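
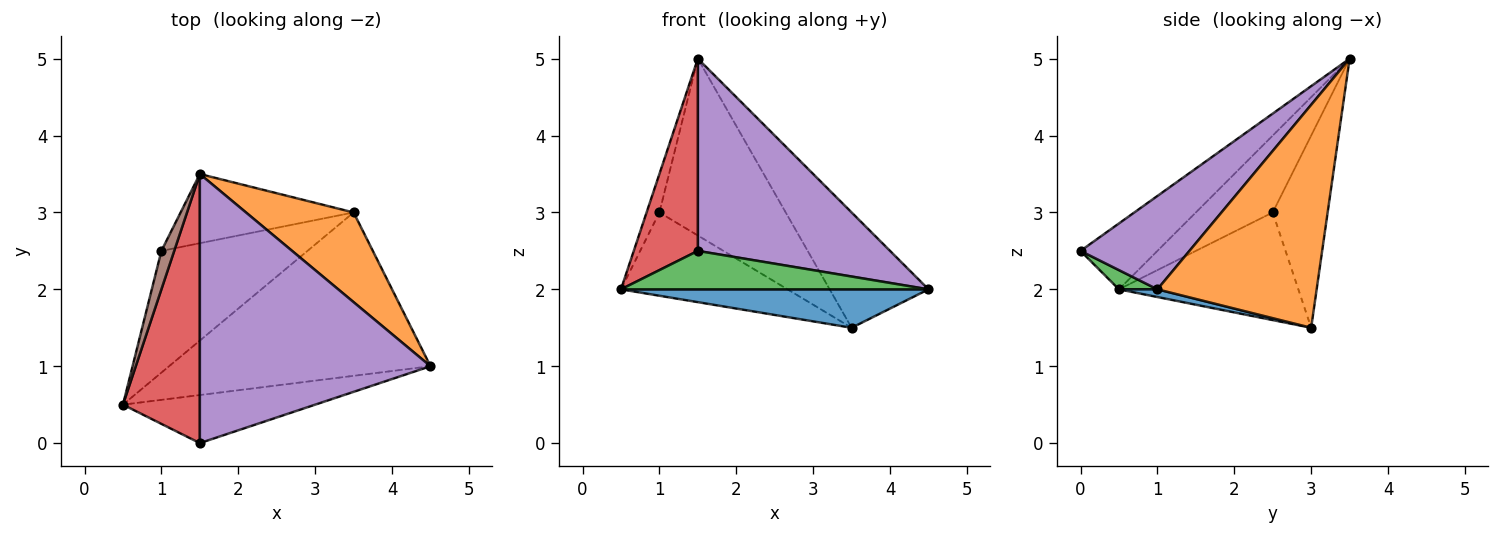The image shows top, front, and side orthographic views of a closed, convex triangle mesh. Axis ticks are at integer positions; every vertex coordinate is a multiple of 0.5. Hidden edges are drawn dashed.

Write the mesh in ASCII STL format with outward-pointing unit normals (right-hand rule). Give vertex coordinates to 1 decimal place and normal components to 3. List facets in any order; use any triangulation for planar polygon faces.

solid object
 facet normal 0.029 -0.229 -0.973
  outer loop
   vertex 3.5 3.0 1.5
   vertex 4.5 1.0 2.0
   vertex 0.5 0.5 2.0
  endloop
 endfacet
 facet normal 0.786 0.488 0.379
  outer loop
   vertex 3.5 3.0 1.5
   vertex 1.5 3.5 5.0
   vertex 4.5 1.0 2.0
  endloop
 endfacet
 facet normal 0.078 -0.623 -0.778
  outer loop
   vertex 1.5 0.0 2.5
   vertex 0.5 0.5 2.0
   vertex 4.5 1.0 2.0
  endloop
 endfacet
 facet normal -0.572 -0.477 0.667
  outer loop
   vertex 1.5 0.0 2.5
   vertex 1.5 3.5 5.0
   vertex 0.5 0.5 2.0
  endloop
 endfacet
 facet normal 0.313 -0.552 0.773
  outer loop
   vertex 1.5 0.0 2.5
   vertex 4.5 1.0 2.0
   vertex 1.5 3.5 5.0
  endloop
 endfacet
 facet normal -0.973 0.162 0.162
  outer loop
   vertex 1.0 2.5 3.0
   vertex 0.5 0.5 2.0
   vertex 1.5 3.5 5.0
  endloop
 endfacet
 facet normal -0.520 0.482 -0.705
  outer loop
   vertex 1.0 2.5 3.0
   vertex 3.5 3.0 1.5
   vertex 0.5 0.5 2.0
  endloop
 endfacet
 facet normal -0.375 0.863 -0.338
  outer loop
   vertex 1.0 2.5 3.0
   vertex 1.5 3.5 5.0
   vertex 3.5 3.0 1.5
  endloop
 endfacet
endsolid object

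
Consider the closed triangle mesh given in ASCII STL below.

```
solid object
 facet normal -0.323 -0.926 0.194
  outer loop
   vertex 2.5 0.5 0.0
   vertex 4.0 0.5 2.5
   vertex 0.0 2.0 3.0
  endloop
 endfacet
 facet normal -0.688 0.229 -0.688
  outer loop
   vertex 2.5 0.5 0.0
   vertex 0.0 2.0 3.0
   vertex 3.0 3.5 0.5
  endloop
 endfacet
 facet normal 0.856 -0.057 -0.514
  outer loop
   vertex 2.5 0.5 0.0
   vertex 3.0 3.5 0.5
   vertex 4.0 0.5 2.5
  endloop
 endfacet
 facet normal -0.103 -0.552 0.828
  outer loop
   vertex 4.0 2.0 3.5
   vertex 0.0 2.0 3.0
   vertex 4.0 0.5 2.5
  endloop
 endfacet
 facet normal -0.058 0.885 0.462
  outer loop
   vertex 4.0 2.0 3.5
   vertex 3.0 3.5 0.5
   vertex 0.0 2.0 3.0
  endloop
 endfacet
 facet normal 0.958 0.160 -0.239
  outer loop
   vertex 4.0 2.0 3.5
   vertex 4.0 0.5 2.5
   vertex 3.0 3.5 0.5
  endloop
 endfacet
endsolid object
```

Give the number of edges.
9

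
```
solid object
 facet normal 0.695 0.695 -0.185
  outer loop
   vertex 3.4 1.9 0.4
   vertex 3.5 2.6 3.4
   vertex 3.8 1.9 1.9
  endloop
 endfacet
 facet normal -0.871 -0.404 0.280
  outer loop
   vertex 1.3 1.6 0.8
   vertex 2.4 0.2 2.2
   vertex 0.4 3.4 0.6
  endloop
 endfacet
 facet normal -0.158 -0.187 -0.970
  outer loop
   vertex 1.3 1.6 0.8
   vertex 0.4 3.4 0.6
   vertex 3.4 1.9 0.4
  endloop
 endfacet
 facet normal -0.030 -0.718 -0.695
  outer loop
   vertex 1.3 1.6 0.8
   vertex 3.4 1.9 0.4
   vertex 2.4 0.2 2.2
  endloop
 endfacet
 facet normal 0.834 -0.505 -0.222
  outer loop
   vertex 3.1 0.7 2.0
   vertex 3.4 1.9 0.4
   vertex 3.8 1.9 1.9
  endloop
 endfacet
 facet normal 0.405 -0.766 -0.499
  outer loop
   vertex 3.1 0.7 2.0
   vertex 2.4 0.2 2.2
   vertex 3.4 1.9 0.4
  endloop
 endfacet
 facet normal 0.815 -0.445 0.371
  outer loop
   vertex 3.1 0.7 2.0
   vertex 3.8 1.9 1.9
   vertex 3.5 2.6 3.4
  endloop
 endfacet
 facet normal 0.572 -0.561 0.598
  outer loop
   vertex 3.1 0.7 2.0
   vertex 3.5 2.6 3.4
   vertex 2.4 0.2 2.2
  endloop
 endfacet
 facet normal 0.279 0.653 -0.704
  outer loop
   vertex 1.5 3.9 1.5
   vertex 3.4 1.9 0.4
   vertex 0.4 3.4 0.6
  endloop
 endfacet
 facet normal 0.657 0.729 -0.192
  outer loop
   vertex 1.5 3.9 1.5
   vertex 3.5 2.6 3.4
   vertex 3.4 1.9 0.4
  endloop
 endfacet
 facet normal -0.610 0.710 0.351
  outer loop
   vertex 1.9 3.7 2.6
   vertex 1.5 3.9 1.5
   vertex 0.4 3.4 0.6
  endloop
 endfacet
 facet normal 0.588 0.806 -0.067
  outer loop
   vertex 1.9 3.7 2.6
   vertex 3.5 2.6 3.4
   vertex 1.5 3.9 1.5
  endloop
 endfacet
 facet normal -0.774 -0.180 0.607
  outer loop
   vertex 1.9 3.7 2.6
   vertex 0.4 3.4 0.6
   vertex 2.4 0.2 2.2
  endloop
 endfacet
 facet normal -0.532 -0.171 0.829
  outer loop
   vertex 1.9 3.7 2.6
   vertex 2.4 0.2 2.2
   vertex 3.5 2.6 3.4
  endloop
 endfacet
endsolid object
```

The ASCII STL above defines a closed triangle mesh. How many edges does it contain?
21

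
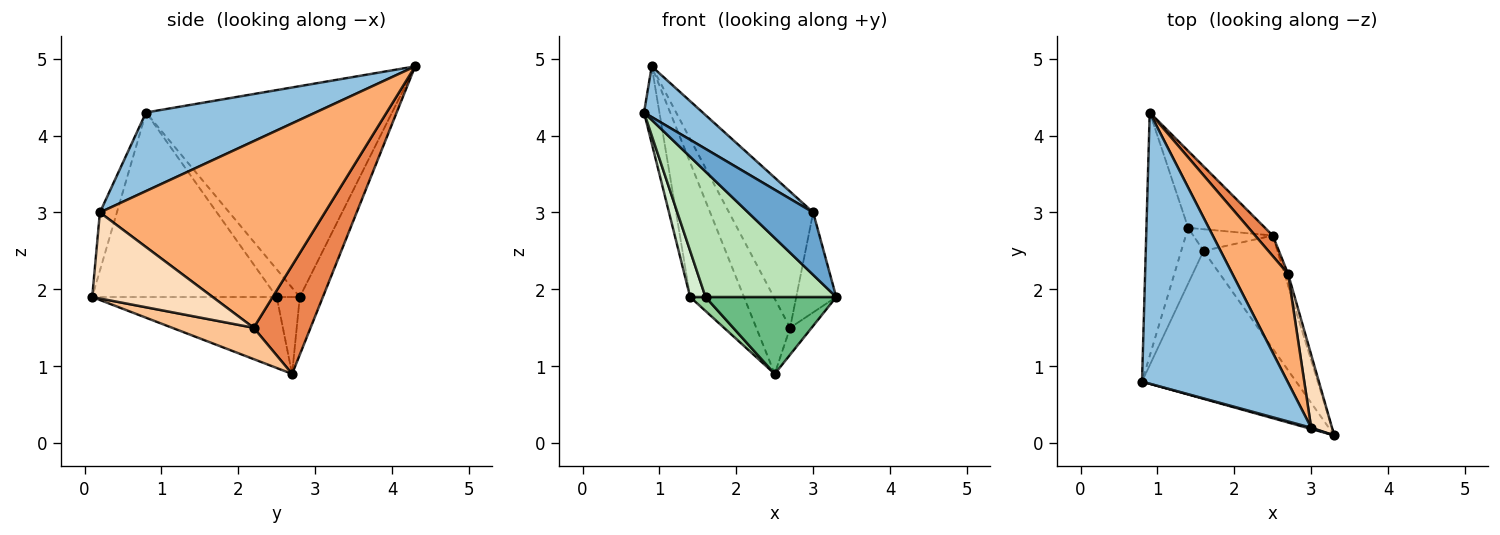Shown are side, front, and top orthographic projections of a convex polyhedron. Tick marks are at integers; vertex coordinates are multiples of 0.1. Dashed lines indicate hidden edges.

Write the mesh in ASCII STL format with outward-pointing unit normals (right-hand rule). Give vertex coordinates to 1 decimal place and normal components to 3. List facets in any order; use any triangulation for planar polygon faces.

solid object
 facet normal -0.253 -0.967 0.019
  outer loop
   vertex 3.0 0.2 3.0
   vertex 0.8 0.8 4.3
   vertex 3.3 0.1 1.9
  endloop
 endfacet
 facet normal 0.469 -0.162 0.868
  outer loop
   vertex 3.0 0.2 3.0
   vertex 0.9 4.3 4.9
   vertex 0.8 0.8 4.3
  endloop
 endfacet
 facet normal -0.979 0.061 -0.194
  outer loop
   vertex 1.4 2.8 1.9
   vertex 0.8 0.8 4.3
   vertex 0.9 4.3 4.9
  endloop
 endfacet
 facet normal -0.349 0.814 -0.465
  outer loop
   vertex 1.4 2.8 1.9
   vertex 0.9 4.3 4.9
   vertex 2.5 2.7 0.9
  endloop
 endfacet
 facet normal 0.851 0.506 0.138
  outer loop
   vertex 2.7 2.2 1.5
   vertex 2.5 2.7 0.9
   vertex 0.9 4.3 4.9
  endloop
 endfacet
 facet normal 0.902 0.337 0.269
  outer loop
   vertex 2.7 2.2 1.5
   vertex 0.9 4.3 4.9
   vertex 3.0 0.2 3.0
  endloop
 endfacet
 facet normal 0.961 0.254 -0.109
  outer loop
   vertex 2.7 2.2 1.5
   vertex 3.3 0.1 1.9
   vertex 2.5 2.7 0.9
  endloop
 endfacet
 facet normal 0.925 0.307 0.224
  outer loop
   vertex 2.7 2.2 1.5
   vertex 3.0 0.2 3.0
   vertex 3.3 0.1 1.9
  endloop
 endfacet
 facet normal -0.622 -0.440 -0.648
  outer loop
   vertex 1.6 2.5 1.9
   vertex 2.5 2.7 0.9
   vertex 3.3 0.1 1.9
  endloop
 endfacet
 facet normal -0.631 -0.421 -0.652
  outer loop
   vertex 1.6 2.5 1.9
   vertex 1.4 2.8 1.9
   vertex 2.5 2.7 0.9
  endloop
 endfacet
 facet normal -0.674 -0.478 -0.563
  outer loop
   vertex 1.6 2.5 1.9
   vertex 3.3 0.1 1.9
   vertex 0.8 0.8 4.3
  endloop
 endfacet
 facet normal -0.691 -0.461 -0.557
  outer loop
   vertex 1.6 2.5 1.9
   vertex 0.8 0.8 4.3
   vertex 1.4 2.8 1.9
  endloop
 endfacet
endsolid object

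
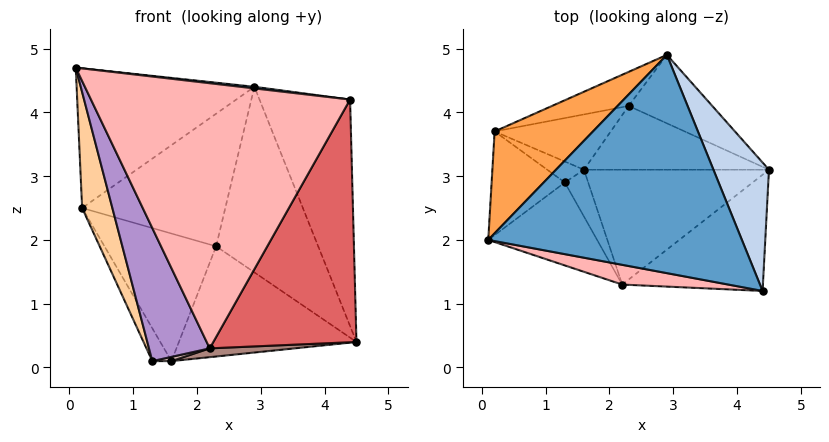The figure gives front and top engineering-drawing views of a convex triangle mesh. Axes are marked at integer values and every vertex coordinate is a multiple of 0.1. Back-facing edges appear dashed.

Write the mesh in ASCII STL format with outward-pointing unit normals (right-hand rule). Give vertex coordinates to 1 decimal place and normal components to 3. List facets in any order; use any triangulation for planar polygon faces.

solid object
 facet normal 0.114 -0.007 0.993
  outer loop
   vertex 4.4 1.2 4.2
   vertex 2.9 4.9 4.4
   vertex 0.1 2.0 4.7
  endloop
 endfacet
 facet normal 0.911 0.358 0.203
  outer loop
   vertex 4.4 1.2 4.2
   vertex 4.5 3.1 0.4
   vertex 2.9 4.9 4.4
  endloop
 endfacet
 facet normal -0.612 0.639 0.466
  outer loop
   vertex 0.2 3.7 2.5
   vertex 0.1 2.0 4.7
   vertex 2.9 4.9 4.4
  endloop
 endfacet
 facet normal -0.894 -0.334 -0.299
  outer loop
   vertex 0.2 3.7 2.5
   vertex 1.3 2.9 0.1
   vertex 0.1 2.0 4.7
  endloop
 endfacet
 facet normal 0.187 0.922 -0.340
  outer loop
   vertex 2.3 4.1 1.9
   vertex 2.9 4.9 4.4
   vertex 4.5 3.1 0.4
  endloop
 endfacet
 facet normal -0.248 0.938 -0.241
  outer loop
   vertex 2.3 4.1 1.9
   vertex 0.2 3.7 2.5
   vertex 2.9 4.9 4.4
  endloop
 endfacet
 facet normal 0.587 -0.730 -0.350
  outer loop
   vertex 2.2 1.3 0.3
   vertex 4.5 3.1 0.4
   vertex 4.4 1.2 4.2
  endloop
 endfacet
 facet normal -0.174 -0.982 0.073
  outer loop
   vertex 2.2 1.3 0.3
   vertex 4.4 1.2 4.2
   vertex 0.1 2.0 4.7
  endloop
 endfacet
 facet normal -0.812 -0.495 -0.309
  outer loop
   vertex 2.2 1.3 0.3
   vertex 0.1 2.0 4.7
   vertex 1.3 2.9 0.1
  endloop
 endfacet
 facet normal 0.052 0.864 -0.500
  outer loop
   vertex 1.6 3.1 0.1
   vertex 2.3 4.1 1.9
   vertex 4.5 3.1 0.4
  endloop
 endfacet
 facet normal 0.103 -0.076 -0.992
  outer loop
   vertex 1.6 3.1 0.1
   vertex 4.5 3.1 0.4
   vertex 2.2 1.3 0.3
  endloop
 endfacet
 facet normal 0.060 -0.090 -0.994
  outer loop
   vertex 1.6 3.1 0.1
   vertex 2.2 1.3 0.3
   vertex 1.3 2.9 0.1
  endloop
 endfacet
 facet normal -0.490 0.735 -0.469
  outer loop
   vertex 1.6 3.1 0.1
   vertex 1.3 2.9 0.1
   vertex 0.2 3.7 2.5
  endloop
 endfacet
 facet normal -0.277 0.882 -0.382
  outer loop
   vertex 1.6 3.1 0.1
   vertex 0.2 3.7 2.5
   vertex 2.3 4.1 1.9
  endloop
 endfacet
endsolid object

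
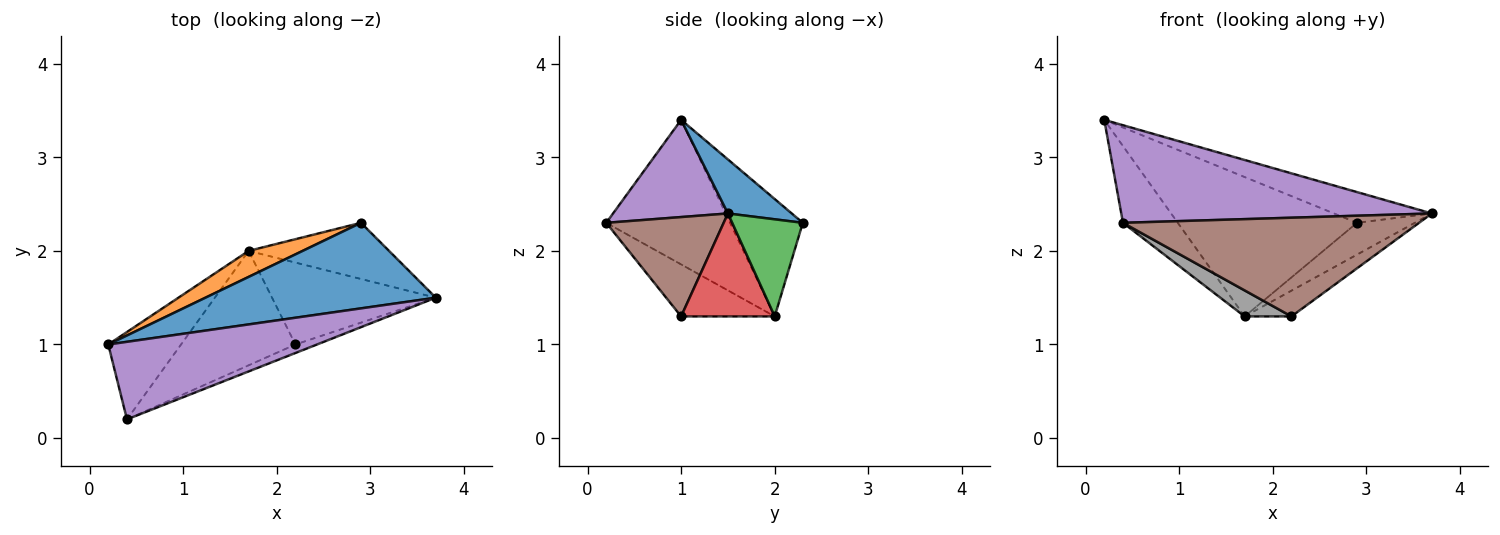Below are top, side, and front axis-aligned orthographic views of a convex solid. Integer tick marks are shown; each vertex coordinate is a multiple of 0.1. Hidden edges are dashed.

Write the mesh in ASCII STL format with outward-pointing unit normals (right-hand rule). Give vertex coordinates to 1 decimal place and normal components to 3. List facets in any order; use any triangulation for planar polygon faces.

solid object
 facet normal 0.215 0.330 0.919
  outer loop
   vertex 2.9 2.3 2.3
   vertex 0.2 1.0 3.4
   vertex 3.7 1.5 2.4
  endloop
 endfacet
 facet normal -0.370 0.913 0.170
  outer loop
   vertex 1.7 2.0 1.3
   vertex 0.2 1.0 3.4
   vertex 2.9 2.3 2.3
  endloop
 endfacet
 facet normal 0.516 0.422 -0.745
  outer loop
   vertex 1.7 2.0 1.3
   vertex 2.9 2.3 2.3
   vertex 3.7 1.5 2.4
  endloop
 endfacet
 facet normal 0.514 0.257 -0.818
  outer loop
   vertex 1.7 2.0 1.3
   vertex 3.7 1.5 2.4
   vertex 2.2 1.0 1.3
  endloop
 endfacet
 facet normal 0.278 -0.752 0.598
  outer loop
   vertex 0.4 0.2 2.3
   vertex 3.7 1.5 2.4
   vertex 0.2 1.0 3.4
  endloop
 endfacet
 facet normal 0.367 -0.927 -0.080
  outer loop
   vertex 0.4 0.2 2.3
   vertex 2.2 1.0 1.3
   vertex 3.7 1.5 2.4
  endloop
 endfacet
 facet normal -0.831 0.368 -0.418
  outer loop
   vertex 0.4 0.2 2.3
   vertex 0.2 1.0 3.4
   vertex 1.7 2.0 1.3
  endloop
 endfacet
 facet normal -0.405 -0.203 -0.891
  outer loop
   vertex 0.4 0.2 2.3
   vertex 1.7 2.0 1.3
   vertex 2.2 1.0 1.3
  endloop
 endfacet
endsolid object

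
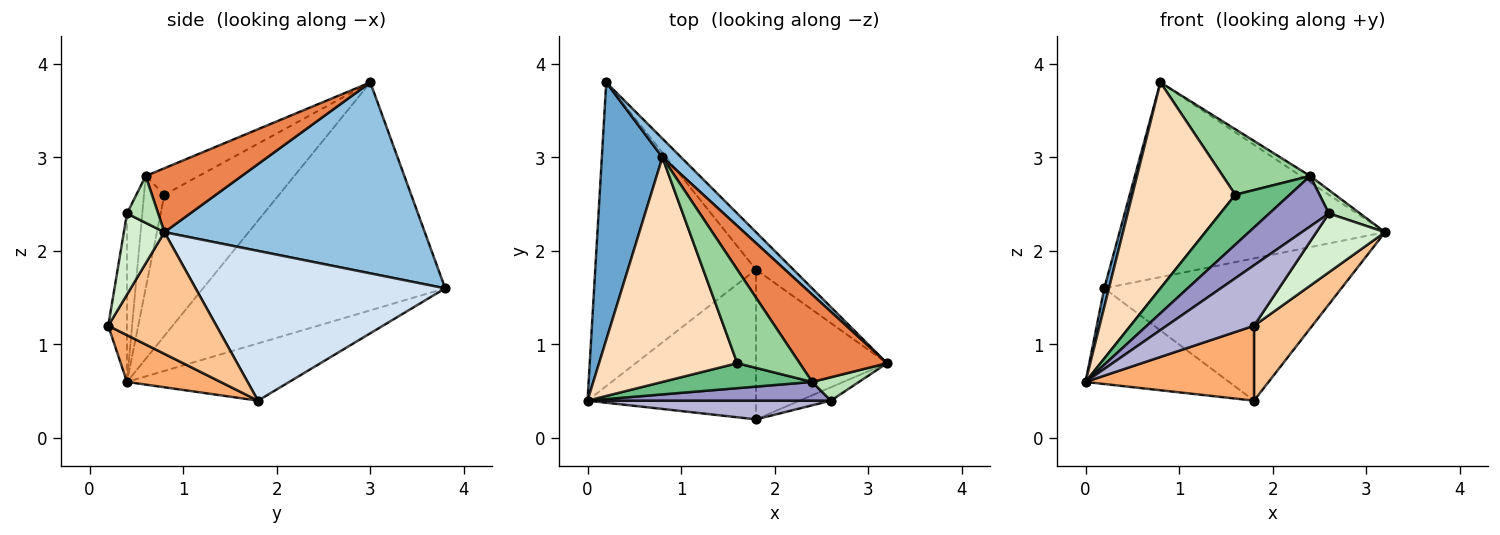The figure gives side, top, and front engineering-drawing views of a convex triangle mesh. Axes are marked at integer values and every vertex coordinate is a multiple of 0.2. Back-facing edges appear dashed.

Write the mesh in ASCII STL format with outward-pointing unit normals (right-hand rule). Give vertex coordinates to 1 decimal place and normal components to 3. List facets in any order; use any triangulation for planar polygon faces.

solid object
 facet normal -0.966 -0.019 0.257
  outer loop
   vertex 0.8 3.0 3.8
   vertex 0.2 3.8 1.6
   vertex 0.0 0.4 0.6
  endloop
 endfacet
 facet normal 0.699 0.712 0.068
  outer loop
   vertex 0.8 3.0 3.8
   vertex 3.2 0.8 2.2
   vertex 0.2 3.8 1.6
  endloop
 endfacet
 facet normal -0.322 0.285 -0.903
  outer loop
   vertex 1.8 1.8 0.4
   vertex 0.0 0.4 0.6
   vertex 0.2 3.8 1.6
  endloop
 endfacet
 facet normal 0.713 0.678 -0.178
  outer loop
   vertex 1.8 1.8 0.4
   vertex 0.2 3.8 1.6
   vertex 3.2 0.8 2.2
  endloop
 endfacet
 facet normal 0.590 0.058 0.806
  outer loop
   vertex 2.4 0.6 2.8
   vertex 3.2 0.8 2.2
   vertex 0.8 3.0 3.8
  endloop
 endfacet
 facet normal 0.241 -0.434 -0.868
  outer loop
   vertex 1.8 0.2 1.2
   vertex 0.0 0.4 0.6
   vertex 1.8 1.8 0.4
  endloop
 endfacet
 facet normal 0.639 -0.344 -0.688
  outer loop
   vertex 1.8 0.2 1.2
   vertex 1.8 1.8 0.4
   vertex 3.2 0.8 2.2
  endloop
 endfacet
 facet normal -0.601 -0.540 0.589
  outer loop
   vertex 1.6 0.8 2.6
   vertex 0.8 3.0 3.8
   vertex 0.0 0.4 0.6
  endloop
 endfacet
 facet normal -0.318 -0.848 0.424
  outer loop
   vertex 1.6 0.8 2.6
   vertex 0.0 0.4 0.6
   vertex 2.4 0.6 2.8
  endloop
 endfacet
 facet normal -0.329 -0.542 0.774
  outer loop
   vertex 1.6 0.8 2.6
   vertex 2.4 0.6 2.8
   vertex 0.8 3.0 3.8
  endloop
 endfacet
 facet normal 0.577 -0.577 0.577
  outer loop
   vertex 2.6 0.4 2.4
   vertex 3.2 0.8 2.2
   vertex 2.4 0.6 2.8
  endloop
 endfacet
 facet normal 0.499 -0.845 -0.192
  outer loop
   vertex 2.6 0.4 2.4
   vertex 1.8 0.2 1.2
   vertex 3.2 0.8 2.2
  endloop
 endfacet
 facet normal -0.234 -0.911 0.338
  outer loop
   vertex 2.6 0.4 2.4
   vertex 2.4 0.6 2.8
   vertex 0.0 0.4 0.6
  endloop
 endfacet
 facet normal -0.201 -0.936 0.290
  outer loop
   vertex 2.6 0.4 2.4
   vertex 0.0 0.4 0.6
   vertex 1.8 0.2 1.2
  endloop
 endfacet
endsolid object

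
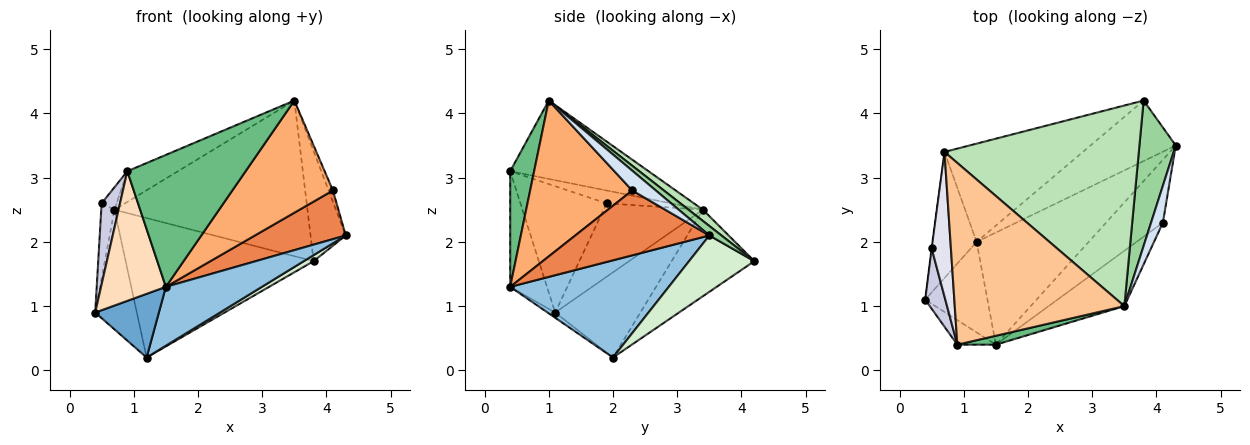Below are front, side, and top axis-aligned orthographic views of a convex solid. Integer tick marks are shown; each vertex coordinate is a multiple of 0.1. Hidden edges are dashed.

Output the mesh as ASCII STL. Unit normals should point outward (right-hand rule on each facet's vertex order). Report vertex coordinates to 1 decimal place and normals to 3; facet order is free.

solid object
 facet normal -0.068 -0.574 -0.816
  outer loop
   vertex 1.2 2.0 0.2
   vertex 1.5 0.4 1.3
   vertex 0.4 1.1 0.9
  endloop
 endfacet
 facet normal 0.609 -0.369 -0.702
  outer loop
   vertex 1.2 2.0 0.2
   vertex 4.3 3.5 2.1
   vertex 1.5 0.4 1.3
  endloop
 endfacet
 facet normal -0.816 0.398 -0.420
  outer loop
   vertex 1.2 2.0 0.2
   vertex 0.4 1.1 0.9
   vertex 0.7 3.4 2.5
  endloop
 endfacet
 facet normal 0.848 0.154 0.507
  outer loop
   vertex 4.1 2.3 2.8
   vertex 4.3 3.5 2.1
   vertex 3.5 1.0 4.2
  endloop
 endfacet
 facet normal 0.670 -0.454 -0.587
  outer loop
   vertex 4.1 2.3 2.8
   vertex 1.5 0.4 1.3
   vertex 4.3 3.5 2.1
  endloop
 endfacet
 facet normal 0.673 -0.663 -0.327
  outer loop
   vertex 4.1 2.3 2.8
   vertex 3.5 1.0 4.2
   vertex 1.5 0.4 1.3
  endloop
 endfacet
 facet normal -0.415 0.152 0.897
  outer loop
   vertex 0.9 0.4 3.1
   vertex 3.5 1.0 4.2
   vertex 0.7 3.4 2.5
  endloop
 endfacet
 facet normal -0.487 -0.858 -0.162
  outer loop
   vertex 0.9 0.4 3.1
   vertex 0.4 1.1 0.9
   vertex 1.5 0.4 1.3
  endloop
 endfacet
 facet normal 0.198 -0.978 0.066
  outer loop
   vertex 0.9 0.4 3.1
   vertex 1.5 0.4 1.3
   vertex 3.5 1.0 4.2
  endloop
 endfacet
 facet normal 0.203 0.591 0.781
  outer loop
   vertex 3.8 4.2 1.7
   vertex 3.5 1.0 4.2
   vertex 4.3 3.5 2.1
  endloop
 endfacet
 facet normal 0.046 0.612 0.789
  outer loop
   vertex 3.8 4.2 1.7
   vertex 0.7 3.4 2.5
   vertex 3.5 1.0 4.2
  endloop
 endfacet
 facet normal 0.550 -0.083 -0.831
  outer loop
   vertex 3.8 4.2 1.7
   vertex 4.3 3.5 2.1
   vertex 1.2 2.0 0.2
  endloop
 endfacet
 facet normal -0.338 0.769 -0.542
  outer loop
   vertex 3.8 4.2 1.7
   vertex 1.2 2.0 0.2
   vertex 0.7 3.4 2.5
  endloop
 endfacet
 facet normal -0.991 0.132 -0.004
  outer loop
   vertex 0.5 1.9 2.6
   vertex 0.7 3.4 2.5
   vertex 0.4 1.1 0.9
  endloop
 endfacet
 facet normal -0.966 -0.206 0.154
  outer loop
   vertex 0.5 1.9 2.6
   vertex 0.4 1.1 0.9
   vertex 0.9 0.4 3.1
  endloop
 endfacet
 facet normal -0.550 0.128 0.825
  outer loop
   vertex 0.5 1.9 2.6
   vertex 0.9 0.4 3.1
   vertex 0.7 3.4 2.5
  endloop
 endfacet
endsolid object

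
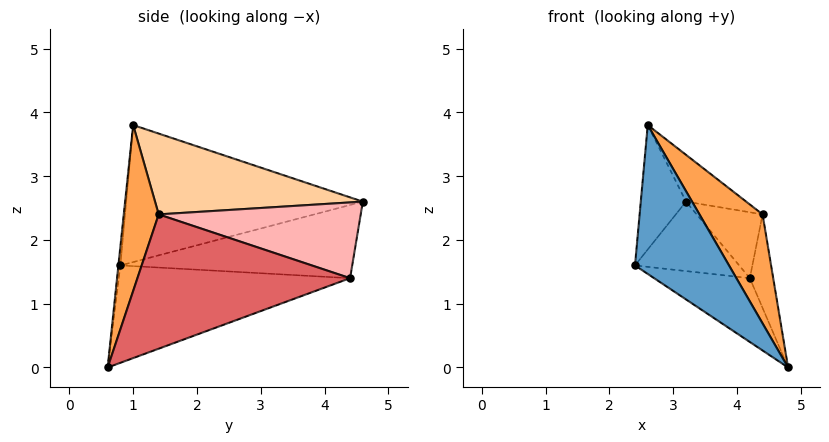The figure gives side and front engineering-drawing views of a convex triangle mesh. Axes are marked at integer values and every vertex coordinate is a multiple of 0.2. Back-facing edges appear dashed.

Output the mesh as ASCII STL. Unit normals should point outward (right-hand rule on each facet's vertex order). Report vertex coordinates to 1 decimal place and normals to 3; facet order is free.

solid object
 facet normal -0.021 -0.995 0.092
  outer loop
   vertex 2.6 1.0 3.8
   vertex 2.4 0.8 1.6
   vertex 4.8 0.6 0.0
  endloop
 endfacet
 facet normal -0.980 0.187 0.072
  outer loop
   vertex 2.6 1.0 3.8
   vertex 3.2 4.6 2.6
   vertex 2.4 0.8 1.6
  endloop
 endfacet
 facet normal 0.454 -0.820 0.349
  outer loop
   vertex 4.4 1.4 2.4
   vertex 2.6 1.0 3.8
   vertex 4.8 0.6 0.0
  endloop
 endfacet
 facet normal 0.582 0.168 0.796
  outer loop
   vertex 4.4 1.4 2.4
   vertex 3.2 4.6 2.6
   vertex 2.6 1.0 3.8
  endloop
 endfacet
 facet normal -0.529 0.219 -0.820
  outer loop
   vertex 4.2 4.4 1.4
   vertex 4.8 0.6 0.0
   vertex 2.4 0.8 1.6
  endloop
 endfacet
 facet normal -0.702 0.316 -0.638
  outer loop
   vertex 4.2 4.4 1.4
   vertex 2.4 0.8 1.6
   vertex 3.2 4.6 2.6
  endloop
 endfacet
 facet normal 0.986 0.108 0.128
  outer loop
   vertex 4.2 4.4 1.4
   vertex 4.4 1.4 2.4
   vertex 4.8 0.6 0.0
  endloop
 endfacet
 facet normal 0.764 0.249 0.595
  outer loop
   vertex 4.2 4.4 1.4
   vertex 3.2 4.6 2.6
   vertex 4.4 1.4 2.4
  endloop
 endfacet
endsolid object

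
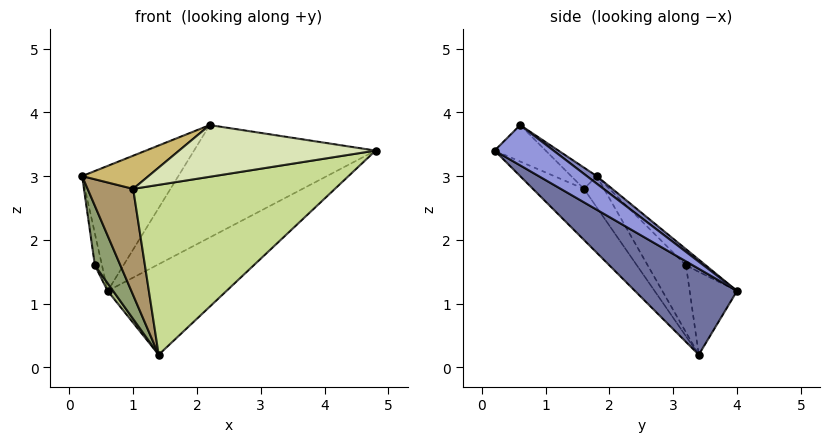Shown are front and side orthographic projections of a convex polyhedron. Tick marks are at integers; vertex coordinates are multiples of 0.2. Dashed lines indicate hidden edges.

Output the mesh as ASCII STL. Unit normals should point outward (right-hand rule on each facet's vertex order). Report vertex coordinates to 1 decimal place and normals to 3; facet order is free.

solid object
 facet normal 0.650 0.757 0.066
  outer loop
   vertex 1.4 3.4 0.2
   vertex 0.6 4.0 1.2
   vertex 4.8 0.2 3.4
  endloop
 endfacet
 facet normal 0.064 0.625 0.778
  outer loop
   vertex 2.2 0.6 3.8
   vertex 0.6 4.0 1.2
   vertex 0.2 1.8 3.0
  endloop
 endfacet
 facet normal 0.212 0.655 0.725
  outer loop
   vertex 2.2 0.6 3.8
   vertex 4.8 0.2 3.4
   vertex 0.6 4.0 1.2
  endloop
 endfacet
 facet normal -0.923 0.330 0.198
  outer loop
   vertex 0.4 3.2 1.6
   vertex 0.2 1.8 3.0
   vertex 0.6 4.0 1.2
  endloop
 endfacet
 facet normal -0.690 -0.460 -0.559
  outer loop
   vertex 0.4 3.2 1.6
   vertex 1.4 3.4 0.2
   vertex 0.2 1.8 3.0
  endloop
 endfacet
 facet normal -0.804 -0.093 -0.587
  outer loop
   vertex 0.4 3.2 1.6
   vertex 0.6 4.0 1.2
   vertex 1.4 3.4 0.2
  endloop
 endfacet
 facet normal -0.200 -0.791 -0.578
  outer loop
   vertex 1.0 1.6 2.8
   vertex 1.4 3.4 0.2
   vertex 4.8 0.2 3.4
  endloop
 endfacet
 facet normal -0.209 -0.805 -0.554
  outer loop
   vertex 1.0 1.6 2.8
   vertex 4.8 0.2 3.4
   vertex 2.2 0.6 3.8
  endloop
 endfacet
 facet normal -0.331 -0.751 -0.571
  outer loop
   vertex 1.0 1.6 2.8
   vertex 0.2 1.8 3.0
   vertex 1.4 3.4 0.2
  endloop
 endfacet
 facet normal -0.321 -0.834 -0.449
  outer loop
   vertex 1.0 1.6 2.8
   vertex 2.2 0.6 3.8
   vertex 0.2 1.8 3.0
  endloop
 endfacet
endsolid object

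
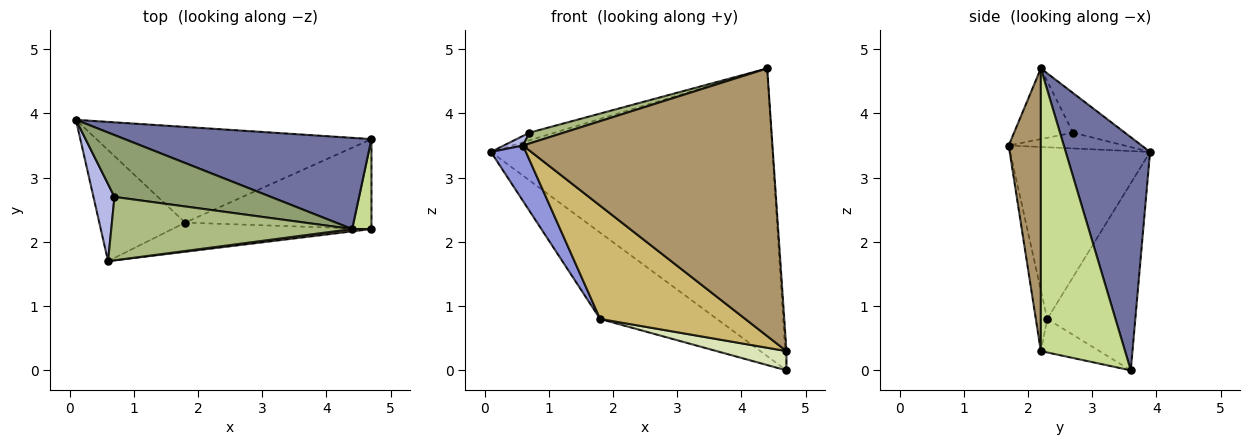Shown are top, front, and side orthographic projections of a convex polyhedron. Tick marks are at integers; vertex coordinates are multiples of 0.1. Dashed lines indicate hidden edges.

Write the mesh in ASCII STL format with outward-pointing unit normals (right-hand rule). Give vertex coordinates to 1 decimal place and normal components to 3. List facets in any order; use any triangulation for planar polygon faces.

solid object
 facet normal 0.275 0.917 0.291
  outer loop
   vertex 4.4 2.2 4.7
   vertex 4.7 3.6 0.0
   vertex 0.1 3.9 3.4
  endloop
 endfacet
 facet normal -0.451 0.598 -0.663
  outer loop
   vertex 1.8 2.3 0.8
   vertex 0.1 3.9 3.4
   vertex 4.7 3.6 0.0
  endloop
 endfacet
 facet normal -0.873 -0.218 -0.436
  outer loop
   vertex 1.8 2.3 0.8
   vertex 0.6 1.7 3.5
   vertex 0.1 3.9 3.4
  endloop
 endfacet
 facet normal -0.597 -0.100 0.796
  outer loop
   vertex 0.7 2.7 3.7
   vertex 0.1 3.9 3.4
   vertex 0.6 1.7 3.5
  endloop
 endfacet
 facet normal -0.244 0.119 0.962
  outer loop
   vertex 0.7 2.7 3.7
   vertex 4.4 2.2 4.7
   vertex 0.1 3.9 3.4
  endloop
 endfacet
 facet normal -0.278 -0.162 0.947
  outer loop
   vertex 0.7 2.7 3.7
   vertex 0.6 1.7 3.5
   vertex 4.4 2.2 4.7
  endloop
 endfacet
 facet normal 0.998 0.015 0.068
  outer loop
   vertex 4.7 2.2 0.3
   vertex 4.7 3.6 0.0
   vertex 4.4 2.2 4.7
  endloop
 endfacet
 facet normal -0.173 -0.206 -0.963
  outer loop
   vertex 4.7 2.2 0.3
   vertex 1.8 2.3 0.8
   vertex 4.7 3.6 0.0
  endloop
 endfacet
 facet normal 0.128 -0.992 0.009
  outer loop
   vertex 4.7 2.2 0.3
   vertex 4.4 2.2 4.7
   vertex 0.6 1.7 3.5
  endloop
 endfacet
 facet normal -0.076 -0.966 -0.248
  outer loop
   vertex 4.7 2.2 0.3
   vertex 0.6 1.7 3.5
   vertex 1.8 2.3 0.8
  endloop
 endfacet
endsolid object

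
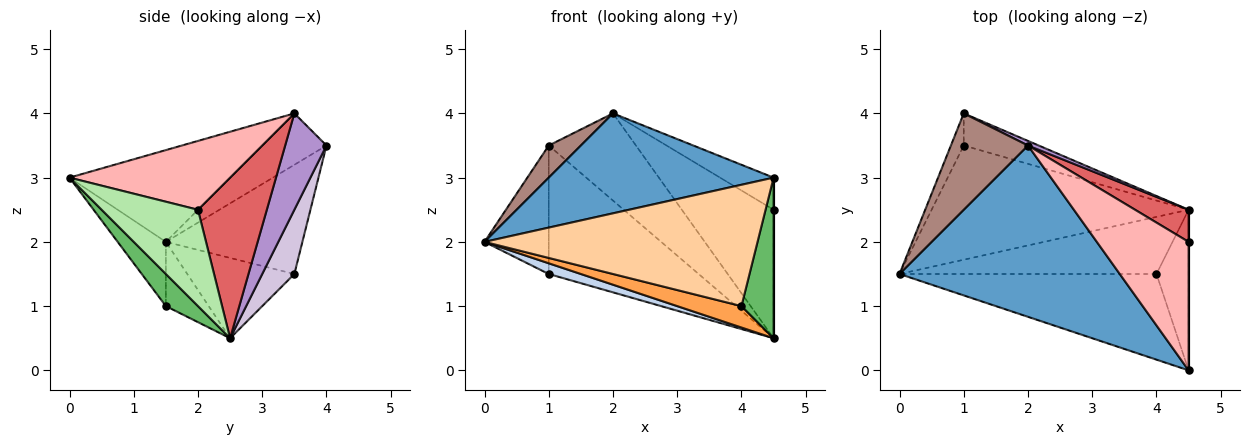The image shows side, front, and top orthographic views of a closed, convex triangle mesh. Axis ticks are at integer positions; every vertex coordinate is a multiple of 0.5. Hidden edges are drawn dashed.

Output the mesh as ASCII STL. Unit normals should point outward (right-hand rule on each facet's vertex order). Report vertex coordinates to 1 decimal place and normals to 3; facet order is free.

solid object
 facet normal -0.339 -0.474 0.813
  outer loop
   vertex 2.0 3.5 4.0
   vertex 0.0 1.5 2.0
   vertex 4.5 0.0 3.0
  endloop
 endfacet
 facet normal -0.297 -0.089 -0.951
  outer loop
   vertex 1.0 3.5 1.5
   vertex 4.5 2.5 0.5
   vertex 0.0 1.5 2.0
  endloop
 endfacet
 facet normal -0.228 -0.342 -0.912
  outer loop
   vertex 4.0 1.5 1.0
   vertex 0.0 1.5 2.0
   vertex 4.5 2.5 0.5
  endloop
 endfacet
 facet normal -0.143 -0.809 -0.571
  outer loop
   vertex 4.0 1.5 1.0
   vertex 4.5 0.0 3.0
   vertex 0.0 1.5 2.0
  endloop
 endfacet
 facet normal 0.577 -0.577 -0.577
  outer loop
   vertex 4.0 1.5 1.0
   vertex 4.5 2.5 0.5
   vertex 4.5 0.0 3.0
  endloop
 endfacet
 facet normal 1.000 0.000 0.000
  outer loop
   vertex 4.5 2.0 2.5
   vertex 4.5 0.0 3.0
   vertex 4.5 2.5 0.5
  endloop
 endfacet
 facet normal 0.588 0.784 0.196
  outer loop
   vertex 4.5 2.0 2.5
   vertex 4.5 2.5 0.5
   vertex 2.0 3.5 4.0
  endloop
 endfacet
 facet normal 0.588 0.196 0.784
  outer loop
   vertex 4.5 2.0 2.5
   vertex 2.0 3.5 4.0
   vertex 4.5 0.0 3.0
  endloop
 endfacet
 facet normal 0.428 0.903 0.048
  outer loop
   vertex 1.0 4.0 3.5
   vertex 2.0 3.5 4.0
   vertex 4.5 2.5 0.5
  endloop
 endfacet
 facet normal 0.204 0.950 -0.237
  outer loop
   vertex 1.0 4.0 3.5
   vertex 4.5 2.5 0.5
   vertex 1.0 3.5 1.5
  endloop
 endfacet
 facet normal -0.535 -0.267 0.802
  outer loop
   vertex 1.0 4.0 3.5
   vertex 0.0 1.5 2.0
   vertex 2.0 3.5 4.0
  endloop
 endfacet
 facet normal -0.900 0.423 -0.106
  outer loop
   vertex 1.0 4.0 3.5
   vertex 1.0 3.5 1.5
   vertex 0.0 1.5 2.0
  endloop
 endfacet
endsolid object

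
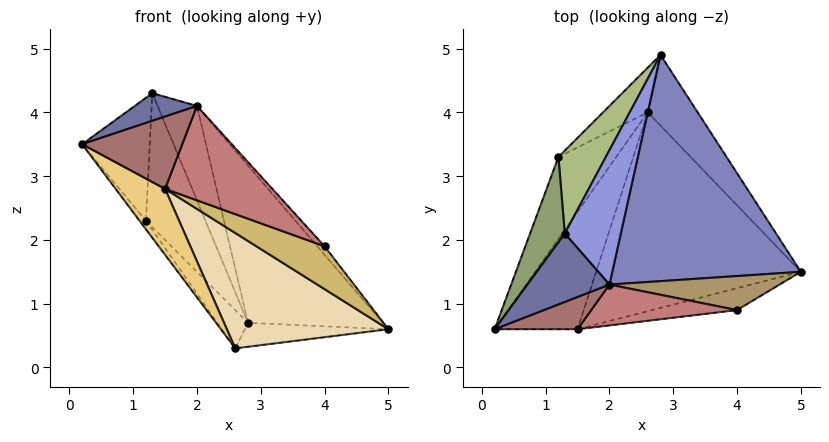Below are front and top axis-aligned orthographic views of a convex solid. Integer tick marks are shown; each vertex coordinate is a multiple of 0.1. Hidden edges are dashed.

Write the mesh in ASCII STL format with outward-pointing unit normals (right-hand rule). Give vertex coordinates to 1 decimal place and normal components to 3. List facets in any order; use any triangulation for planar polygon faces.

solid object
 facet normal -0.161 -0.370 0.915
  outer loop
   vertex 2.0 1.3 4.1
   vertex 1.3 2.1 4.3
   vertex 0.2 0.6 3.5
  endloop
 endfacet
 facet normal 0.677 0.420 0.604
  outer loop
   vertex 2.0 1.3 4.1
   vertex 5.0 1.5 0.6
   vertex 2.8 4.9 0.7
  endloop
 endfacet
 facet normal 0.665 0.429 0.611
  outer loop
   vertex 2.0 1.3 4.1
   vertex 2.8 4.9 0.7
   vertex 1.3 2.1 4.3
  endloop
 endfacet
 facet normal 0.412 0.292 -0.863
  outer loop
   vertex 2.6 4.0 0.3
   vertex 2.8 4.9 0.7
   vertex 5.0 1.5 0.6
  endloop
 endfacet
 facet normal -0.838 0.449 0.311
  outer loop
   vertex 1.2 3.3 2.3
   vertex 0.2 0.6 3.5
   vertex 1.3 2.1 4.3
  endloop
 endfacet
 facet normal -0.308 0.809 0.501
  outer loop
   vertex 1.2 3.3 2.3
   vertex 1.3 2.1 4.3
   vertex 2.8 4.9 0.7
  endloop
 endfacet
 facet normal -0.827 0.058 -0.559
  outer loop
   vertex 1.2 3.3 2.3
   vertex 2.6 4.0 0.3
   vertex 0.2 0.6 3.5
  endloop
 endfacet
 facet normal -0.816 0.376 -0.439
  outer loop
   vertex 1.2 3.3 2.3
   vertex 2.8 4.9 0.7
   vertex 2.6 4.0 0.3
  endloop
 endfacet
 facet normal 0.745 0.162 0.648
  outer loop
   vertex 4.0 0.9 1.9
   vertex 5.0 1.5 0.6
   vertex 2.0 1.3 4.1
  endloop
 endfacet
 facet normal -0.057 -0.889 -0.454
  outer loop
   vertex 1.5 0.6 2.8
   vertex 5.0 1.5 0.6
   vertex 4.0 0.9 1.9
  endloop
 endfacet
 facet normal -0.425 -0.443 -0.789
  outer loop
   vertex 1.5 0.6 2.8
   vertex 0.2 0.6 3.5
   vertex 2.6 4.0 0.3
  endloop
 endfacet
 facet normal -0.383 -0.464 -0.799
  outer loop
   vertex 1.5 0.6 2.8
   vertex 2.6 4.0 0.3
   vertex 5.0 1.5 0.6
  endloop
 endfacet
 facet normal 0.214 -0.892 0.398
  outer loop
   vertex 1.5 0.6 2.8
   vertex 2.0 1.3 4.1
   vertex 0.2 0.6 3.5
  endloop
 endfacet
 facet normal 0.245 -0.890 0.385
  outer loop
   vertex 1.5 0.6 2.8
   vertex 4.0 0.9 1.9
   vertex 2.0 1.3 4.1
  endloop
 endfacet
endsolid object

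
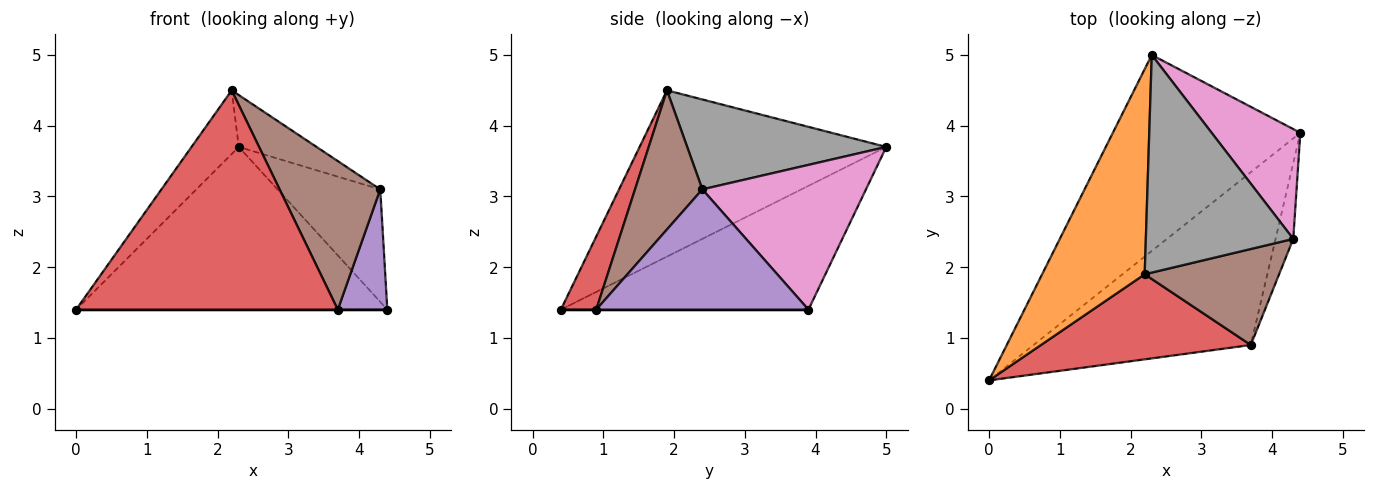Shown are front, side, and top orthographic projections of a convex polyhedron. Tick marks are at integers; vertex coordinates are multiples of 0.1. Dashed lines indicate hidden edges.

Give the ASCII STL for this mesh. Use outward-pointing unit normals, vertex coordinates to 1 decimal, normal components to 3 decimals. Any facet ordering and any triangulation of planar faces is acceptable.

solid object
 facet normal -0.453 0.569 -0.686
  outer loop
   vertex 2.3 5.0 3.7
   vertex 4.4 3.9 1.4
   vertex 0.0 0.4 1.4
  endloop
 endfacet
 facet normal -0.840 0.161 0.518
  outer loop
   vertex 2.2 1.9 4.5
   vertex 2.3 5.0 3.7
   vertex 0.0 0.4 1.4
  endloop
 endfacet
 facet normal 0.000 0.000 -1.000
  outer loop
   vertex 3.7 0.9 1.4
   vertex 0.0 0.4 1.4
   vertex 4.4 3.9 1.4
  endloop
 endfacet
 facet normal 0.125 -0.925 0.359
  outer loop
   vertex 3.7 0.9 1.4
   vertex 2.2 1.9 4.5
   vertex 0.0 0.4 1.4
  endloop
 endfacet
 facet normal 0.964 -0.225 -0.142
  outer loop
   vertex 4.3 2.4 3.1
   vertex 3.7 0.9 1.4
   vertex 4.4 3.9 1.4
  endloop
 endfacet
 facet normal 0.490 -0.732 0.473
  outer loop
   vertex 4.3 2.4 3.1
   vertex 2.2 1.9 4.5
   vertex 3.7 0.9 1.4
  endloop
 endfacet
 facet normal 0.752 0.472 0.461
  outer loop
   vertex 4.3 2.4 3.1
   vertex 4.4 3.9 1.4
   vertex 2.3 5.0 3.7
  endloop
 endfacet
 facet normal 0.510 0.199 0.837
  outer loop
   vertex 4.3 2.4 3.1
   vertex 2.3 5.0 3.7
   vertex 2.2 1.9 4.5
  endloop
 endfacet
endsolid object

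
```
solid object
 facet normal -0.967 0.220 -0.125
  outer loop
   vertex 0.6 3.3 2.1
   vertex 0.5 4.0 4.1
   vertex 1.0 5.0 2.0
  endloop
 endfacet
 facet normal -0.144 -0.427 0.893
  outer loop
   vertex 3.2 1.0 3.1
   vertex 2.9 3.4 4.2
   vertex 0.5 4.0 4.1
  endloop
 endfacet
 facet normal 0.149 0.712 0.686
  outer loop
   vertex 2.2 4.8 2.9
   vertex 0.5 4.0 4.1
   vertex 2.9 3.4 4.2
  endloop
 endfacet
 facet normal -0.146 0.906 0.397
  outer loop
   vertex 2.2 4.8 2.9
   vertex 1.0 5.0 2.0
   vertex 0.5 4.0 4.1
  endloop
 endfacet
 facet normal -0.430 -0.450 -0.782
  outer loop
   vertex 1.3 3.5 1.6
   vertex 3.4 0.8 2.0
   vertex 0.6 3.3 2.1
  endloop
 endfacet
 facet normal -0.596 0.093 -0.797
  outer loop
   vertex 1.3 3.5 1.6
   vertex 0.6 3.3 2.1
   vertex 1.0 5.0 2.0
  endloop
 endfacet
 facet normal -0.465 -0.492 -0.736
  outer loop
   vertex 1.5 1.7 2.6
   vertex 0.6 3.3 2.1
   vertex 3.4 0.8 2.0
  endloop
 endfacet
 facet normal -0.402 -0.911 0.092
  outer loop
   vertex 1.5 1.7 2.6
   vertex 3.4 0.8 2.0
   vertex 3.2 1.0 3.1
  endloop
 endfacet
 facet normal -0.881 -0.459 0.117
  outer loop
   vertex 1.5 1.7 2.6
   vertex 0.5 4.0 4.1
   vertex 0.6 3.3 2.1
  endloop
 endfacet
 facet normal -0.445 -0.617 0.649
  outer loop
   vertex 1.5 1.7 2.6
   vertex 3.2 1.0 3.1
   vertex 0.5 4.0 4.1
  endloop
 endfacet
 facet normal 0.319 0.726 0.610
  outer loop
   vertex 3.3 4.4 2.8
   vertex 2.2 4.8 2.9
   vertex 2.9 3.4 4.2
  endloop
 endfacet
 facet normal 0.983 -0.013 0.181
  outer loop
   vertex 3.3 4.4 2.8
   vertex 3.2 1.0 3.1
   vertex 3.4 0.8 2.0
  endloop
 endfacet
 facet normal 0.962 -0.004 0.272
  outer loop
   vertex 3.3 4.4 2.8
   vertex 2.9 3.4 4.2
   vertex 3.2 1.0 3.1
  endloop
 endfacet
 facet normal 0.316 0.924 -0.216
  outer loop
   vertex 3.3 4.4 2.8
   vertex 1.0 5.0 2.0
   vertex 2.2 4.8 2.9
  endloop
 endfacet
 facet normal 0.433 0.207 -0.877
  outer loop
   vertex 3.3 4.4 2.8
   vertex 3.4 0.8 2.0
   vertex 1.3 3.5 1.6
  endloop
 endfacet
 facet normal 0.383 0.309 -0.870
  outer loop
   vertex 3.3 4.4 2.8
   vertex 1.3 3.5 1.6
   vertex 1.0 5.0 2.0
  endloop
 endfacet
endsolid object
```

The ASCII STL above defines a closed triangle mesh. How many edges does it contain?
24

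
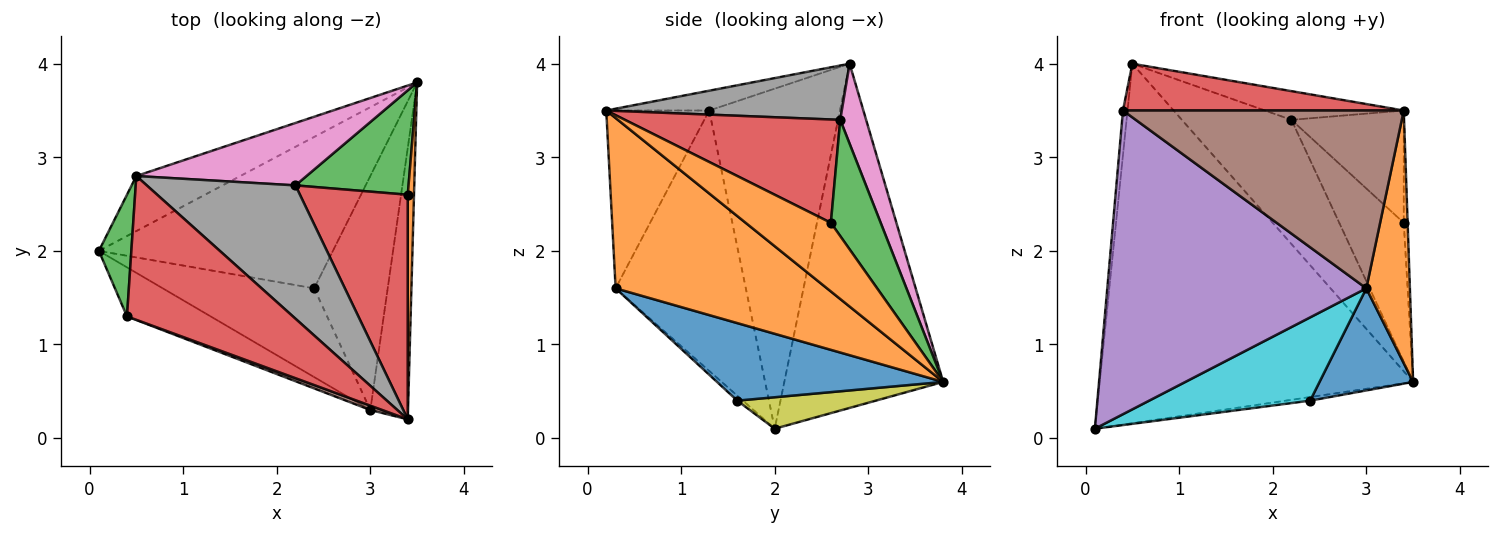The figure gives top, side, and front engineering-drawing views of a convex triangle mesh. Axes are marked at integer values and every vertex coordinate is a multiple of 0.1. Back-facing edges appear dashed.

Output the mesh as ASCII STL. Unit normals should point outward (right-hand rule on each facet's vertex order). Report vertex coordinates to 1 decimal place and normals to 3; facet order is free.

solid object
 facet normal -0.448 0.884 -0.135
  outer loop
   vertex 0.5 2.8 4.0
   vertex 3.5 3.8 0.6
   vertex 0.1 2.0 0.1
  endloop
 endfacet
 facet normal 0.957 -0.197 -0.212
  outer loop
   vertex 3.0 0.3 1.6
   vertex 3.5 3.8 0.6
   vertex 3.4 0.2 3.5
  endloop
 endfacet
 facet normal -0.995 0.035 0.095
  outer loop
   vertex 0.4 1.3 3.5
   vertex 0.5 2.8 4.0
   vertex 0.1 2.0 0.1
  endloop
 endfacet
 facet normal -0.113 -0.307 0.945
  outer loop
   vertex 0.4 1.3 3.5
   vertex 3.4 0.2 3.5
   vertex 0.5 2.8 4.0
  endloop
 endfacet
 facet normal -0.445 -0.884 -0.143
  outer loop
   vertex 0.4 1.3 3.5
   vertex 0.1 2.0 0.1
   vertex 3.0 0.3 1.6
  endloop
 endfacet
 facet normal -0.344 -0.939 0.023
  outer loop
   vertex 0.4 1.3 3.5
   vertex 3.0 0.3 1.6
   vertex 3.4 0.2 3.5
  endloop
 endfacet
 facet normal 0.206 0.874 0.439
  outer loop
   vertex 2.2 2.7 3.4
   vertex 3.5 3.8 0.6
   vertex 0.5 2.8 4.0
  endloop
 endfacet
 facet normal 0.337 0.198 0.921
  outer loop
   vertex 2.2 2.7 3.4
   vertex 0.5 2.8 4.0
   vertex 3.4 0.2 3.5
  endloop
 endfacet
 facet normal 0.133 0.023 -0.991
  outer loop
   vertex 2.4 1.6 0.4
   vertex 0.1 2.0 0.1
   vertex 3.5 3.8 0.6
  endloop
 endfacet
 facet normal -0.024 -0.684 -0.729
  outer loop
   vertex 2.4 1.6 0.4
   vertex 3.0 0.3 1.6
   vertex 0.1 2.0 0.1
  endloop
 endfacet
 facet normal 0.695 -0.288 -0.659
  outer loop
   vertex 2.4 1.6 0.4
   vertex 3.5 3.8 0.6
   vertex 3.0 0.3 1.6
  endloop
 endfacet
 facet normal 0.995 0.045 0.090
  outer loop
   vertex 3.4 2.6 2.3
   vertex 3.4 0.2 3.5
   vertex 3.5 3.8 0.6
  endloop
 endfacet
 facet normal 0.525 0.680 0.511
  outer loop
   vertex 3.4 2.6 2.3
   vertex 3.5 3.8 0.6
   vertex 2.2 2.7 3.4
  endloop
 endfacet
 facet normal 0.651 0.340 0.679
  outer loop
   vertex 3.4 2.6 2.3
   vertex 2.2 2.7 3.4
   vertex 3.4 0.2 3.5
  endloop
 endfacet
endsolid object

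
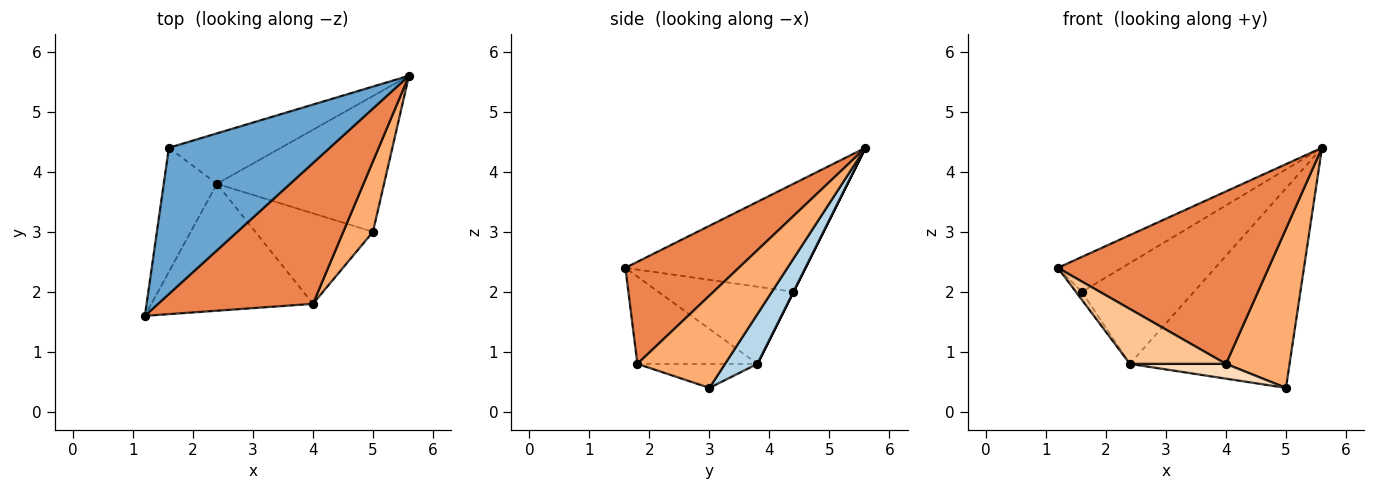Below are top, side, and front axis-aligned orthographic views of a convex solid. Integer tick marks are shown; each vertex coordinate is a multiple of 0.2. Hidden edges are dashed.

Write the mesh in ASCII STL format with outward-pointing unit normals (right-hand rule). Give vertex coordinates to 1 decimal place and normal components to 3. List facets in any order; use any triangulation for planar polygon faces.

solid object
 facet normal -0.547 0.194 0.814
  outer loop
   vertex 1.6 4.4 2.0
   vertex 1.2 1.6 2.4
   vertex 5.6 5.6 4.4
  endloop
 endfacet
 facet normal -0.823 0.037 -0.567
  outer loop
   vertex 2.4 3.8 0.8
   vertex 1.2 1.6 2.4
   vertex 1.6 4.4 2.0
  endloop
 endfacet
 facet normal 0.166 0.815 -0.555
  outer loop
   vertex 2.4 3.8 0.8
   vertex 5.6 5.6 4.4
   vertex 5.0 3.0 0.4
  endloop
 endfacet
 facet normal 0.000 0.894 -0.447
  outer loop
   vertex 2.4 3.8 0.8
   vertex 1.6 4.4 2.0
   vertex 5.6 5.6 4.4
  endloop
 endfacet
 facet normal 0.385 -0.715 0.584
  outer loop
   vertex 4.0 1.8 0.8
   vertex 5.6 5.6 4.4
   vertex 1.2 1.6 2.4
  endloop
 endfacet
 facet normal 0.783 -0.569 0.252
  outer loop
   vertex 4.0 1.8 0.8
   vertex 5.0 3.0 0.4
   vertex 5.6 5.6 4.4
  endloop
 endfacet
 facet normal -0.444 -0.356 -0.822
  outer loop
   vertex 4.0 1.8 0.8
   vertex 1.2 1.6 2.4
   vertex 2.4 3.8 0.8
  endloop
 endfacet
 facet normal -0.197 -0.158 -0.968
  outer loop
   vertex 4.0 1.8 0.8
   vertex 2.4 3.8 0.8
   vertex 5.0 3.0 0.4
  endloop
 endfacet
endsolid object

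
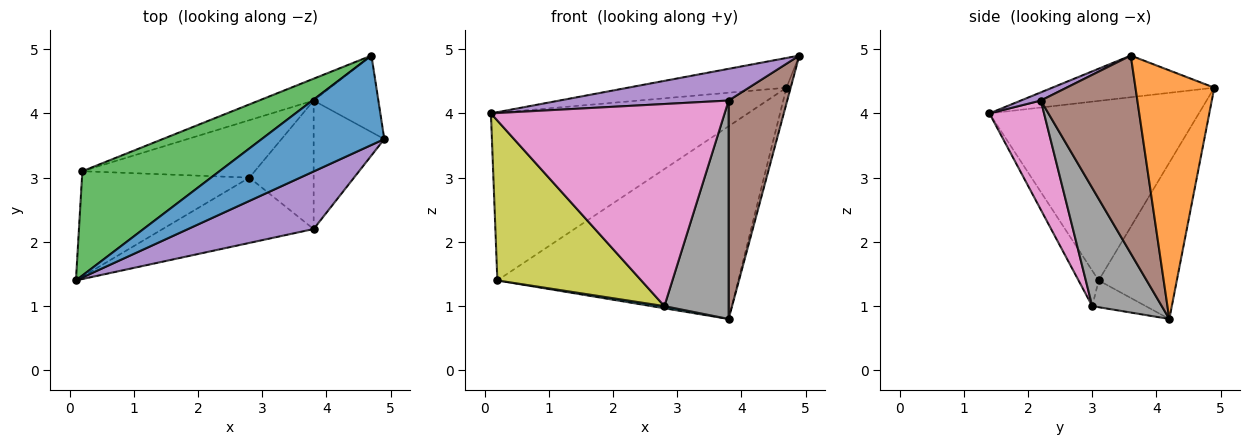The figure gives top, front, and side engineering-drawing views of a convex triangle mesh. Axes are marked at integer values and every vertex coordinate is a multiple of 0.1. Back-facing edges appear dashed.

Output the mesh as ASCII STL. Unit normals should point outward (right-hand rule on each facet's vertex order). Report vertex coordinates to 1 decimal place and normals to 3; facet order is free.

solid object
 facet normal -0.307 0.300 0.903
  outer loop
   vertex 4.7 4.9 4.4
   vertex 0.1 1.4 4.0
   vertex 4.9 3.6 4.9
  endloop
 endfacet
 facet normal 0.966 0.052 -0.252
  outer loop
   vertex 3.8 4.2 0.8
   vertex 4.7 4.9 4.4
   vertex 4.9 3.6 4.9
  endloop
 endfacet
 facet normal -0.569 0.698 0.435
  outer loop
   vertex 0.2 3.1 1.4
   vertex 0.1 1.4 4.0
   vertex 4.7 4.9 4.4
  endloop
 endfacet
 facet normal -0.307 0.946 -0.107
  outer loop
   vertex 0.2 3.1 1.4
   vertex 4.7 4.9 4.4
   vertex 3.8 4.2 0.8
  endloop
 endfacet
 facet normal 0.057 -0.482 0.874
  outer loop
   vertex 3.8 2.2 4.2
   vertex 4.9 3.6 4.9
   vertex 0.1 1.4 4.0
  endloop
 endfacet
 facet normal 0.818 -0.496 -0.292
  outer loop
   vertex 3.8 2.2 4.2
   vertex 3.8 4.2 0.8
   vertex 4.9 3.6 4.9
  endloop
 endfacet
 facet normal 0.217 -0.929 -0.300
  outer loop
   vertex 2.8 3.0 1.0
   vertex 3.8 2.2 4.2
   vertex 0.1 1.4 4.0
  endloop
 endfacet
 facet normal 0.682 -0.630 -0.371
  outer loop
   vertex 2.8 3.0 1.0
   vertex 3.8 4.2 0.8
   vertex 3.8 2.2 4.2
  endloop
 endfacet
 facet normal -0.116 -0.829 -0.547
  outer loop
   vertex 2.8 3.0 1.0
   vertex 0.1 1.4 4.0
   vertex 0.2 3.1 1.4
  endloop
 endfacet
 facet normal -0.153 -0.037 -0.987
  outer loop
   vertex 2.8 3.0 1.0
   vertex 0.2 3.1 1.4
   vertex 3.8 4.2 0.8
  endloop
 endfacet
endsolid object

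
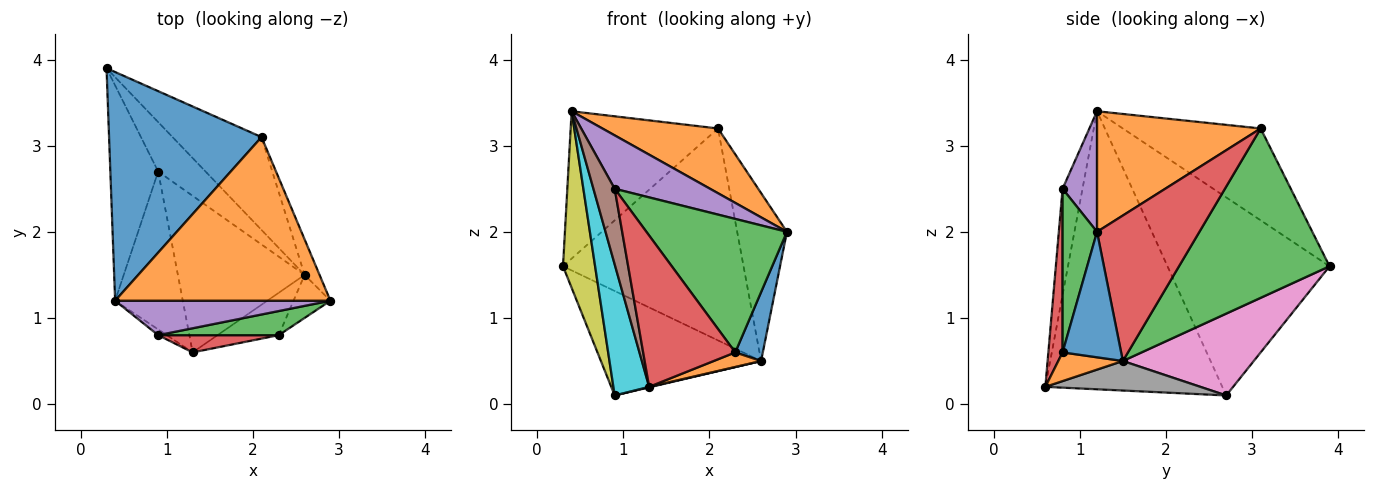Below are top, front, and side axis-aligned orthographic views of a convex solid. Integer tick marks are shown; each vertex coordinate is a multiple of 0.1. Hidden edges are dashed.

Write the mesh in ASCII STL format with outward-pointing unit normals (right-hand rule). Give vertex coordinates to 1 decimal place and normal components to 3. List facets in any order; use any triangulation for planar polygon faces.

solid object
 facet normal -0.452 0.483 0.750
  outer loop
   vertex 2.1 3.1 3.2
   vertex 0.3 3.9 1.6
   vertex 0.4 1.2 3.4
  endloop
 endfacet
 facet normal 0.462 -0.326 0.825
  outer loop
   vertex 2.1 3.1 3.2
   vertex 0.4 1.2 3.4
   vertex 2.9 1.2 2.0
  endloop
 endfacet
 facet normal 0.607 0.728 -0.319
  outer loop
   vertex 2.6 1.5 0.5
   vertex 0.3 3.9 1.6
   vertex 2.1 3.1 3.2
  endloop
 endfacet
 facet normal 0.896 0.435 -0.092
  outer loop
   vertex 2.6 1.5 0.5
   vertex 2.1 3.1 3.2
   vertex 2.9 1.2 2.0
  endloop
 endfacet
 facet normal 0.290 -0.804 0.519
  outer loop
   vertex 0.9 0.8 2.5
   vertex 2.9 1.2 2.0
   vertex 0.4 1.2 3.4
  endloop
 endfacet
 facet normal -0.683 -0.729 -0.055
  outer loop
   vertex 0.9 0.8 2.5
   vertex 0.4 1.2 3.4
   vertex 1.3 0.6 0.2
  endloop
 endfacet
 facet normal 0.594 0.727 -0.344
  outer loop
   vertex 0.9 2.7 0.1
   vertex 0.3 3.9 1.6
   vertex 2.6 1.5 0.5
  endloop
 endfacet
 facet normal 0.227 -0.003 -0.974
  outer loop
   vertex 0.9 2.7 0.1
   vertex 2.6 1.5 0.5
   vertex 1.3 0.6 0.2
  endloop
 endfacet
 facet normal -0.955 -0.189 -0.231
  outer loop
   vertex 0.9 2.7 0.1
   vertex 0.4 1.2 3.4
   vertex 0.3 3.9 1.6
  endloop
 endfacet
 facet normal -0.953 -0.193 -0.232
  outer loop
   vertex 0.9 2.7 0.1
   vertex 1.3 0.6 0.2
   vertex 0.4 1.2 3.4
  endloop
 endfacet
 facet normal 0.874 -0.411 -0.257
  outer loop
   vertex 2.3 0.8 0.6
   vertex 2.6 1.5 0.5
   vertex 2.9 1.2 2.0
  endloop
 endfacet
 facet normal 0.405 -0.297 -0.865
  outer loop
   vertex 2.3 0.8 0.6
   vertex 1.3 0.6 0.2
   vertex 2.6 1.5 0.5
  endloop
 endfacet
 facet normal 0.235 -0.957 0.173
  outer loop
   vertex 2.3 0.8 0.6
   vertex 2.9 1.2 2.0
   vertex 0.9 0.8 2.5
  endloop
 endfacet
 facet normal 0.152 -0.982 0.112
  outer loop
   vertex 2.3 0.8 0.6
   vertex 0.9 0.8 2.5
   vertex 1.3 0.6 0.2
  endloop
 endfacet
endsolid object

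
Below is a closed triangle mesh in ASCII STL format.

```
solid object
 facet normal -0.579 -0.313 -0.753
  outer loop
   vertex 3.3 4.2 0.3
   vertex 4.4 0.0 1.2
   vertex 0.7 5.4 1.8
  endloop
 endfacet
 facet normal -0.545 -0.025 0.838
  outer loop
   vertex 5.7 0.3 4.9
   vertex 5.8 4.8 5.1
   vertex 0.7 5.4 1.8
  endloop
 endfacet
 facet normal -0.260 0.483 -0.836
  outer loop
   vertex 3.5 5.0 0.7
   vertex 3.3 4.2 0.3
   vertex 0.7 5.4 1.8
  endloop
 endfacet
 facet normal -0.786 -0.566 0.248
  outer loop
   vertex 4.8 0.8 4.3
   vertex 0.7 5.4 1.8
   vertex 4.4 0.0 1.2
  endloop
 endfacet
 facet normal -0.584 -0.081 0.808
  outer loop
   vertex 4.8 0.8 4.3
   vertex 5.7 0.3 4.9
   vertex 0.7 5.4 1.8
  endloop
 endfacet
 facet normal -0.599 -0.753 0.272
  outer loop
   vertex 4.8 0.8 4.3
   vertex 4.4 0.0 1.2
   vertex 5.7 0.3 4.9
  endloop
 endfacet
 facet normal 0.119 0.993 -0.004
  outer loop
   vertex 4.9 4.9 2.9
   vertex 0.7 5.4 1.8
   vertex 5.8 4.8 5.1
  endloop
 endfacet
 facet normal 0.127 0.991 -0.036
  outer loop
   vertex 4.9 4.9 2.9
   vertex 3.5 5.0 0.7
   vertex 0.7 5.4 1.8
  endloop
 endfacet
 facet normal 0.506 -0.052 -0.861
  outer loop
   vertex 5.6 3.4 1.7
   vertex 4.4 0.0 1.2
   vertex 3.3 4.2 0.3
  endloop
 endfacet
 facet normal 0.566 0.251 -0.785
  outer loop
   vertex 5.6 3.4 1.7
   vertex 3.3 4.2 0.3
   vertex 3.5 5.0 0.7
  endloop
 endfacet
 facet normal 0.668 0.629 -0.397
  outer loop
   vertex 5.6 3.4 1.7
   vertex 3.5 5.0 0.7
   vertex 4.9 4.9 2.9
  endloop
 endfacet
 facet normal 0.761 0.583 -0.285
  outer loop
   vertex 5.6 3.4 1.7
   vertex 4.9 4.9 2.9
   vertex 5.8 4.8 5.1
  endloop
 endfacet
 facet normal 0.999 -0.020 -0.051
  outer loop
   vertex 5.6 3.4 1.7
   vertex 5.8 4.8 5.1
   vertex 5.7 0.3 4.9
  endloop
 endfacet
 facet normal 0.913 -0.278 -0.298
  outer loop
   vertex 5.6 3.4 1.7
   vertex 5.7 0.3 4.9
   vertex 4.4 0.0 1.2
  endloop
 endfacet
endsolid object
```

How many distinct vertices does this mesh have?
9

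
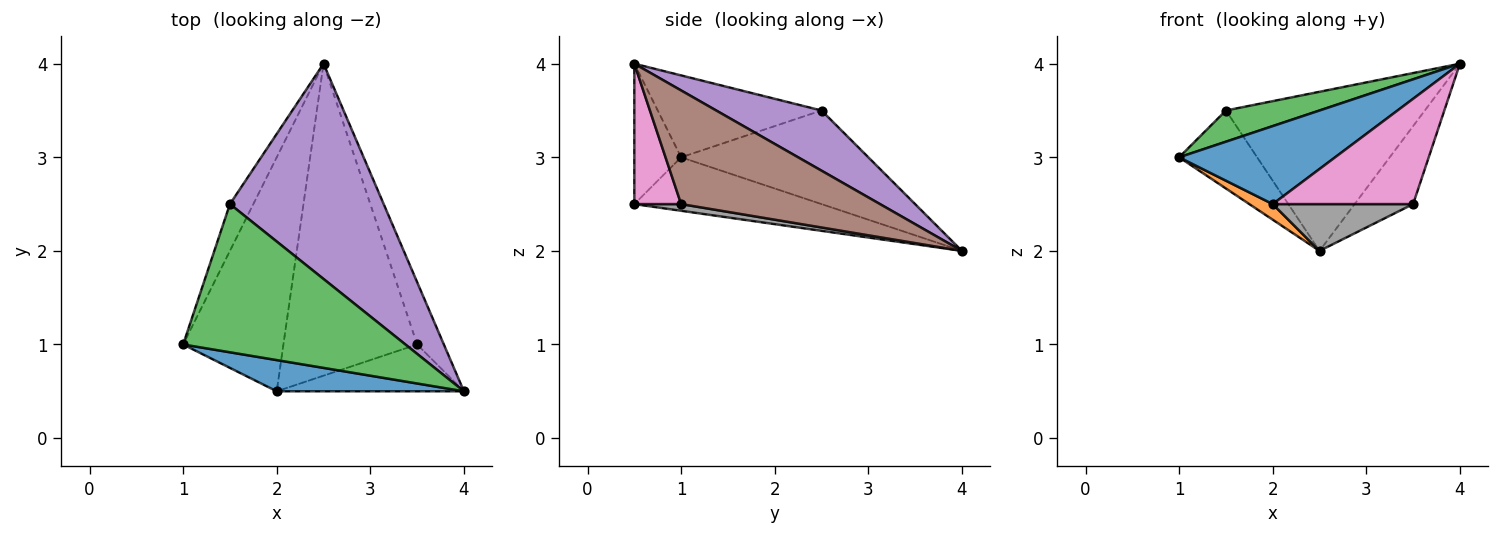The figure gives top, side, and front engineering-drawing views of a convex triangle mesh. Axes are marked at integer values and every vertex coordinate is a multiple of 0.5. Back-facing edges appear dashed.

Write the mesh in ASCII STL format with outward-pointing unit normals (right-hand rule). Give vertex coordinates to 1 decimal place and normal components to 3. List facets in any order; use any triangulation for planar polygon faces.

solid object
 facet normal -0.268 -0.894 0.358
  outer loop
   vertex 2.0 0.5 2.5
   vertex 4.0 0.5 4.0
   vertex 1.0 1.0 3.0
  endloop
 endfacet
 facet normal -0.470 -0.059 -0.881
  outer loop
   vertex 2.0 0.5 2.5
   vertex 1.0 1.0 3.0
   vertex 2.5 4.0 2.0
  endloop
 endfacet
 facet normal -0.339 -0.194 0.921
  outer loop
   vertex 1.5 2.5 3.5
   vertex 1.0 1.0 3.0
   vertex 4.0 0.5 4.0
  endloop
 endfacet
 facet normal -0.899 0.375 -0.225
  outer loop
   vertex 1.5 2.5 3.5
   vertex 2.5 4.0 2.0
   vertex 1.0 1.0 3.0
  endloop
 endfacet
 facet normal 0.300 0.567 0.767
  outer loop
   vertex 1.5 2.5 3.5
   vertex 4.0 0.5 4.0
   vertex 2.5 4.0 2.0
  endloop
 endfacet
 facet normal 0.936 0.275 -0.220
  outer loop
   vertex 3.5 1.0 2.5
   vertex 2.5 4.0 2.0
   vertex 4.0 0.5 4.0
  endloop
 endfacet
 facet normal 0.291 -0.874 -0.389
  outer loop
   vertex 3.5 1.0 2.5
   vertex 4.0 0.5 4.0
   vertex 2.0 0.5 2.5
  endloop
 endfacet
 facet normal 0.049 -0.148 -0.988
  outer loop
   vertex 3.5 1.0 2.5
   vertex 2.0 0.5 2.5
   vertex 2.5 4.0 2.0
  endloop
 endfacet
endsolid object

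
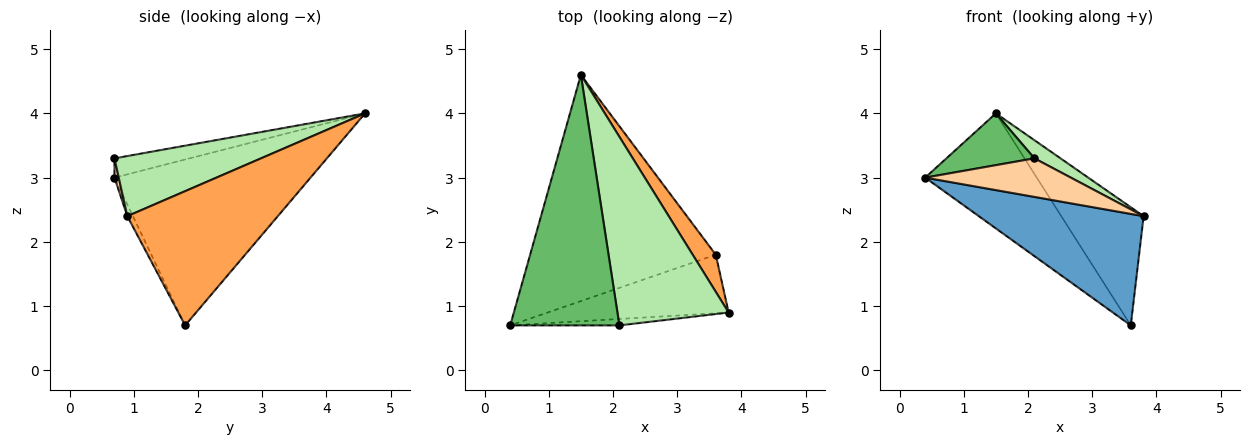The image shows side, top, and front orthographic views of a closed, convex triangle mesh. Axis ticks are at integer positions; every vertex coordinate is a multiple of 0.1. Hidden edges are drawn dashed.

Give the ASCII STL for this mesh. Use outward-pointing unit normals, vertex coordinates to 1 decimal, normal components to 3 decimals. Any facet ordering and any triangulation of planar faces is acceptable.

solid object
 facet normal -0.030 -0.885 -0.465
  outer loop
   vertex 3.6 1.8 0.7
   vertex 3.8 0.9 2.4
   vertex 0.4 0.7 3.0
  endloop
 endfacet
 facet normal -0.623 0.355 -0.697
  outer loop
   vertex 3.6 1.8 0.7
   vertex 0.4 0.7 3.0
   vertex 1.5 4.6 4.0
  endloop
 endfacet
 facet normal 0.867 0.475 0.149
  outer loop
   vertex 3.6 1.8 0.7
   vertex 1.5 4.6 4.0
   vertex 3.8 0.9 2.4
  endloop
 endfacet
 facet normal 0.029 -0.986 -0.164
  outer loop
   vertex 2.1 0.7 3.3
   vertex 0.4 0.7 3.0
   vertex 3.8 0.9 2.4
  endloop
 endfacet
 facet normal -0.170 -0.199 0.965
  outer loop
   vertex 2.1 0.7 3.3
   vertex 1.5 4.6 4.0
   vertex 0.4 0.7 3.0
  endloop
 endfacet
 facet normal 0.474 -0.084 0.876
  outer loop
   vertex 2.1 0.7 3.3
   vertex 3.8 0.9 2.4
   vertex 1.5 4.6 4.0
  endloop
 endfacet
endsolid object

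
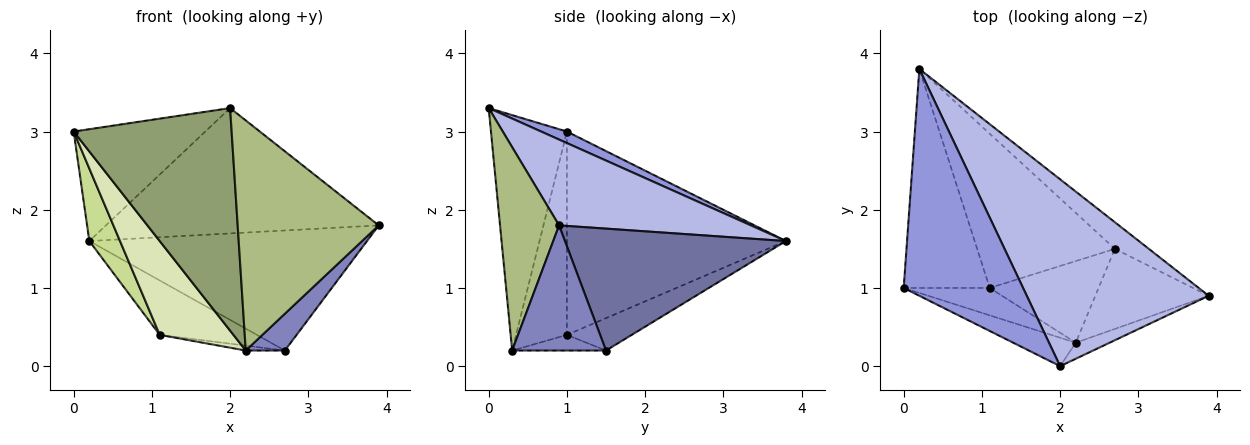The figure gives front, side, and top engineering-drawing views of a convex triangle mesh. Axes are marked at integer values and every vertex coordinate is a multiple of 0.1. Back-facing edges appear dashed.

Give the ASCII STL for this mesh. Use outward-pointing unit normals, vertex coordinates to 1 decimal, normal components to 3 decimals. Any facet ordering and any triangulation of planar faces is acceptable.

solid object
 facet normal 0.614 0.771 -0.171
  outer loop
   vertex 2.7 1.5 0.2
   vertex 0.2 3.8 1.6
   vertex 3.9 0.9 1.8
  endloop
 endfacet
 facet normal 0.708 -0.295 -0.642
  outer loop
   vertex 2.7 1.5 0.2
   vertex 3.9 0.9 1.8
   vertex 2.2 0.3 0.2
  endloop
 endfacet
 facet normal 0.086 0.441 0.894
  outer loop
   vertex 2.0 0.0 3.3
   vertex 0.2 3.8 1.6
   vertex 0.0 1.0 3.0
  endloop
 endfacet
 facet normal 0.365 0.519 0.773
  outer loop
   vertex 2.0 0.0 3.3
   vertex 3.9 0.9 1.8
   vertex 0.2 3.8 1.6
  endloop
 endfacet
 facet normal -0.430 -0.895 -0.114
  outer loop
   vertex 2.0 0.0 3.3
   vertex 0.0 1.0 3.0
   vertex 2.2 0.3 0.2
  endloop
 endfacet
 facet normal 0.385 -0.921 -0.064
  outer loop
   vertex 2.0 0.0 3.3
   vertex 2.2 0.3 0.2
   vertex 3.9 0.9 1.8
  endloop
 endfacet
 facet normal -0.913 -0.128 -0.386
  outer loop
   vertex 1.1 1.0 0.4
   vertex 0.0 1.0 3.0
   vertex 0.2 3.8 1.6
  endloop
 endfacet
 facet normal -0.552 -0.801 -0.233
  outer loop
   vertex 1.1 1.0 0.4
   vertex 2.2 0.3 0.2
   vertex 0.0 1.0 3.0
  endloop
 endfacet
 facet normal -0.217 0.325 -0.921
  outer loop
   vertex 1.1 1.0 0.4
   vertex 0.2 3.8 1.6
   vertex 2.7 1.5 0.2
  endloop
 endfacet
 facet normal -0.142 0.059 -0.988
  outer loop
   vertex 1.1 1.0 0.4
   vertex 2.7 1.5 0.2
   vertex 2.2 0.3 0.2
  endloop
 endfacet
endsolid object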